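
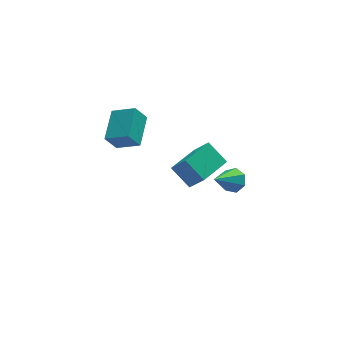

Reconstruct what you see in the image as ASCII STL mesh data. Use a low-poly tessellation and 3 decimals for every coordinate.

solid 
facet normal 0.639 0.393 -0.661
outer loop
vertex 0.23 -2.313 2.074
vertex -0.029 -2.76 1.558
vertex -0.257 -2.09 1.736
endloop
endfacet
facet normal -0.182 0.679 0.711
outer loop
vertex 0.23 -2.313 2.074
vertex -0.257 -2.09 1.736
vertex -1.271 -3.52 2.842
endloop
endfacet
facet normal 0.639 0.393 -0.661
outer loop
vertex -0.257 -2.09 1.736
vertex -0.029 -2.76 1.558
vertex -0.572 -2.371 1.264
endloop
endfacet
facet normal -0.760 0.637 0.128
outer loop
vertex -0.257 -2.09 1.736
vertex -0.572 -2.371 1.264
vertex -1.271 -3.52 2.842
endloop
endfacet
facet normal 0.639 0.391 -0.662
outer loop
vertex -0.572 -2.371 1.264
vertex -0.029 -2.76 1.558
vertex -0.479 -2.946 1.014
endloop
endfacet
facet normal -0.920 0.022 -0.392
outer loop
vertex -0.572 -2.371 1.264
vertex -0.479 -2.946 1.014
vertex -1.271 -3.52 2.842
endloop
endfacet
facet normal 0.639 0.391 -0.662
outer loop
vertex -0.479 -2.946 1.014
vertex -0.029 -2.76 1.558
vertex -0.047 -3.381 1.174
endloop
endfacet
facet normal -0.542 -0.706 -0.456
outer loop
vertex -0.479 -2.946 1.014
vertex -0.047 -3.381 1.174
vertex -1.271 -3.52 2.842
endloop
endfacet
facet normal 0.641 0.390 -0.661
outer loop
vertex -0.047 -3.381 1.174
vertex -0.029 -2.76 1.558
vertex 0.398 -3.349 1.624
endloop
endfacet
facet normal 0.089 -0.996 -0.017
outer loop
vertex -0.047 -3.381 1.174
vertex 0.398 -3.349 1.624
vertex -1.271 -3.52 2.842
endloop
endfacet
facet normal 0.641 0.391 -0.661
outer loop
vertex 0.398 -3.349 1.624
vertex -0.029 -2.76 1.558
vertex 0.521 -2.874 2.024
endloop
endfacet
facet normal 0.499 -0.630 0.595
outer loop
vertex 0.398 -3.349 1.624
vertex 0.521 -2.874 2.024
vertex -1.271 -3.52 2.842
endloop
endfacet
facet normal 0.641 0.391 -0.661
outer loop
vertex 0.521 -2.874 2.024
vertex -0.029 -2.76 1.558
vertex 0.23 -2.313 2.074
endloop
endfacet
facet normal 0.378 0.114 0.919
outer loop
vertex 0.521 -2.874 2.024
vertex 0.23 -2.313 2.074
vertex -1.271 -3.52 2.842
endloop
endfacet
facet normal -0.530 -0.011 0.848
outer loop
vertex -3.294 4.443 1.282
vertex -4.407 5.18 0.596
vertex -4.104 2.727 0.753
endloop
endfacet
facet normal 0.741 -0.491 0.457
outer loop
vertex -3.473 2.74 -0.256
vertex -3.294 4.443 1.282
vertex -4.104 2.727 0.753
endloop
endfacet
facet normal -0.530 -0.011 0.848
outer loop
vertex -4.104 2.727 0.753
vertex -4.407 5.18 0.596
vertex -5.217 3.463 0.067
endloop
endfacet
facet normal -0.411 -0.871 -0.268
outer loop
vertex -5.217 3.463 0.067
vertex -3.473 2.74 -0.256
vertex -4.104 2.727 0.753
endloop
endfacet
facet normal 0.411 0.871 0.268
outer loop
vertex -3.294 4.443 1.282
vertex -3.776 5.193 -0.413
vertex -4.407 5.18 0.596
endloop
endfacet
facet normal 0.742 -0.491 0.457
outer loop
vertex -2.663 4.457 0.273
vertex -3.294 4.443 1.282
vertex -3.473 2.74 -0.256
endloop
endfacet
facet normal 0.411 0.871 0.269
outer loop
vertex -2.663 4.457 0.273
vertex -3.776 5.193 -0.413
vertex -3.294 4.443 1.282
endloop
endfacet
facet normal -0.742 0.491 -0.457
outer loop
vertex -4.407 5.18 0.596
vertex -3.776 5.193 -0.413
vertex -5.217 3.463 0.067
endloop
endfacet
facet normal -0.411 -0.871 -0.269
outer loop
vertex -4.586 3.477 -0.942
vertex -3.473 2.74 -0.256
vertex -5.217 3.463 0.067
endloop
endfacet
facet normal -0.742 0.491 -0.457
outer loop
vertex -5.217 3.463 0.067
vertex -3.776 5.193 -0.413
vertex -4.586 3.477 -0.942
endloop
endfacet
facet normal 0.530 0.011 -0.848
outer loop
vertex -4.586 3.477 -0.942
vertex -2.663 4.457 0.273
vertex -3.473 2.74 -0.256
endloop
endfacet
facet normal 0.530 0.011 -0.848
outer loop
vertex -3.776 5.193 -0.413
vertex -2.663 4.457 0.273
vertex -4.586 3.477 -0.942
endloop
endfacet
facet normal -0.821 -0.570 -0.023
outer loop
vertex -0.437 1.118 -2.553
vertex -1.177 2.149 -1.663
vertex -0.989 1.972 -4.001
endloop
endfacet
facet normal 0.477 -0.665 -0.574
outer loop
vertex 0.597 3.071 -3.957
vertex -0.437 1.118 -2.553
vertex -0.989 1.972 -4.001
endloop
endfacet
facet normal -0.821 -0.570 -0.023
outer loop
vertex -0.989 1.972 -4.001
vertex -1.177 2.149 -1.663
vertex -1.729 3.003 -3.111
endloop
endfacet
facet normal -0.312 0.483 -0.818
outer loop
vertex -1.729 3.003 -3.111
vertex 0.597 3.071 -3.957
vertex -0.989 1.972 -4.001
endloop
endfacet
facet normal 0.312 -0.483 0.818
outer loop
vertex -0.437 1.118 -2.553
vertex 0.409 3.248 -1.619
vertex -1.177 2.149 -1.663
endloop
endfacet
facet normal 0.477 -0.665 -0.574
outer loop
vertex 1.149 2.217 -2.509
vertex -0.437 1.118 -2.553
vertex 0.597 3.071 -3.957
endloop
endfacet
facet normal 0.312 -0.483 0.818
outer loop
vertex 1.149 2.217 -2.509
vertex 0.409 3.248 -1.619
vertex -0.437 1.118 -2.553
endloop
endfacet
facet normal -0.477 0.665 0.574
outer loop
vertex -1.177 2.149 -1.663
vertex 0.409 3.248 -1.619
vertex -1.729 3.003 -3.111
endloop
endfacet
facet normal -0.312 0.483 -0.818
outer loop
vertex -0.143 4.102 -3.067
vertex 0.597 3.071 -3.957
vertex -1.729 3.003 -3.111
endloop
endfacet
facet normal -0.477 0.665 0.574
outer loop
vertex -1.729 3.003 -3.111
vertex 0.409 3.248 -1.619
vertex -0.143 4.102 -3.067
endloop
endfacet
facet normal 0.821 0.570 0.023
outer loop
vertex -0.143 4.102 -3.067
vertex 1.149 2.217 -2.509
vertex 0.597 3.071 -3.957
endloop
endfacet
facet normal 0.821 0.570 0.023
outer loop
vertex 0.409 3.248 -1.619
vertex 1.149 2.217 -2.509
vertex -0.143 4.102 -3.067
endloop
endfacet

endsolid


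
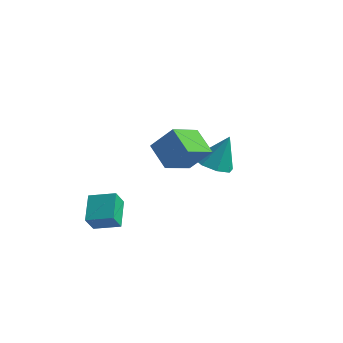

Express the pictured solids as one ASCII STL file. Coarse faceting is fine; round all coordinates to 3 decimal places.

solid 
facet normal -0.645 -0.210 -0.735
outer loop
vertex 1.926 -2.117 3.284
vertex 1.981 -0.717 2.836
vertex 2.964 -2.421 2.46
endloop
endfacet
facet normal -0.037 -0.952 0.304
outer loop
vertex 3.879 -2.123 3.504
vertex 1.926 -2.117 3.284
vertex 2.964 -2.421 2.46
endloop
endfacet
facet normal -0.645 -0.210 -0.735
outer loop
vertex 2.964 -2.421 2.46
vertex 1.981 -0.717 2.836
vertex 3.019 -1.022 2.012
endloop
endfacet
facet normal 0.764 -0.224 -0.605
outer loop
vertex 3.019 -1.022 2.012
vertex 3.879 -2.123 3.504
vertex 2.964 -2.421 2.46
endloop
endfacet
facet normal -0.764 0.224 0.605
outer loop
vertex 1.926 -2.117 3.284
vertex 2.896 -0.419 3.88
vertex 1.981 -0.717 2.836
endloop
endfacet
facet normal -0.037 -0.952 0.305
outer loop
vertex 2.841 -1.818 4.328
vertex 1.926 -2.117 3.284
vertex 3.879 -2.123 3.504
endloop
endfacet
facet normal -0.764 0.224 0.605
outer loop
vertex 2.841 -1.818 4.328
vertex 2.896 -0.419 3.88
vertex 1.926 -2.117 3.284
endloop
endfacet
facet normal 0.038 0.952 -0.305
outer loop
vertex 1.981 -0.717 2.836
vertex 2.896 -0.419 3.88
vertex 3.019 -1.022 2.012
endloop
endfacet
facet normal 0.764 -0.224 -0.605
outer loop
vertex 3.934 -0.723 3.056
vertex 3.879 -2.123 3.504
vertex 3.019 -1.022 2.012
endloop
endfacet
facet normal 0.037 0.952 -0.305
outer loop
vertex 3.019 -1.022 2.012
vertex 2.896 -0.419 3.88
vertex 3.934 -0.723 3.056
endloop
endfacet
facet normal 0.645 0.210 0.735
outer loop
vertex 3.934 -0.723 3.056
vertex 2.841 -1.818 4.328
vertex 3.879 -2.123 3.504
endloop
endfacet
facet normal 0.645 0.210 0.735
outer loop
vertex 2.896 -0.419 3.88
vertex 2.841 -1.818 4.328
vertex 3.934 -0.723 3.056
endloop
endfacet
facet normal -0.292 -0.278 -0.915
outer loop
vertex 1.619 3.392 0.117
vertex 1.082 2.754 0.482
vertex 0.978 3.628 0.25
endloop
endfacet
facet normal 0.360 0.929 0.088
outer loop
vertex 1.619 3.392 0.117
vertex 0.978 3.628 0.25
vertex 1.578 3.226 2.038
endloop
endfacet
facet normal -0.292 -0.278 -0.915
outer loop
vertex 0.978 3.628 0.25
vertex 1.082 2.754 0.482
vertex 0.397 3.352 0.519
endloop
endfacet
facet normal -0.291 0.908 0.302
outer loop
vertex 0.978 3.628 0.25
vertex 0.397 3.352 0.519
vertex 1.578 3.226 2.038
endloop
endfacet
facet normal -0.291 -0.277 -0.916
outer loop
vertex 0.397 3.352 0.519
vertex 1.082 2.754 0.482
vertex 0.218 2.726 0.765
endloop
endfacet
facet normal -0.697 0.426 0.577
outer loop
vertex 0.397 3.352 0.519
vertex 0.218 2.726 0.765
vertex 1.578 3.226 2.038
endloop
endfacet
facet normal -0.291 -0.278 -0.916
outer loop
vertex 0.218 2.726 0.765
vertex 1.082 2.754 0.482
vertex 0.545 2.116 0.846
endloop
endfacet
facet normal -0.618 -0.232 0.751
outer loop
vertex 0.218 2.726 0.765
vertex 0.545 2.116 0.846
vertex 1.578 3.226 2.038
endloop
endfacet
facet normal -0.290 -0.278 -0.916
outer loop
vertex 0.545 2.116 0.846
vertex 1.082 2.754 0.482
vertex 1.187 1.88 0.714
endloop
endfacet
facet normal -0.102 -0.682 0.724
outer loop
vertex 0.545 2.116 0.846
vertex 1.187 1.88 0.714
vertex 1.578 3.226 2.038
endloop
endfacet
facet normal -0.292 -0.278 -0.915
outer loop
vertex 1.187 1.88 0.714
vertex 1.082 2.754 0.482
vertex 1.768 2.156 0.445
endloop
endfacet
facet normal 0.550 -0.661 0.510
outer loop
vertex 1.187 1.88 0.714
vertex 1.768 2.156 0.445
vertex 1.578 3.226 2.038
endloop
endfacet
facet normal -0.292 -0.278 -0.915
outer loop
vertex 1.768 2.156 0.445
vertex 1.082 2.754 0.482
vertex 1.947 2.782 0.198
endloop
endfacet
facet normal 0.955 -0.180 0.235
outer loop
vertex 1.768 2.156 0.445
vertex 1.947 2.782 0.198
vertex 1.578 3.226 2.038
endloop
endfacet
facet normal -0.291 -0.278 -0.915
outer loop
vertex 1.947 2.782 0.198
vertex 1.082 2.754 0.482
vertex 1.619 3.392 0.117
endloop
endfacet
facet normal 0.876 0.479 0.060
outer loop
vertex 1.947 2.782 0.198
vertex 1.619 3.392 0.117
vertex 1.578 3.226 2.038
endloop
endfacet
facet normal -0.867 -0.448 -0.216
outer loop
vertex -0.649 -3.182 -1.268
vertex -1.344 -2.258 -0.393
vertex -0.777 -2.58 -2.005
endloop
endfacet
facet normal 0.479 -0.637 -0.604
outer loop
vertex 0.264 -2.042 -1.747
vertex -0.649 -3.182 -1.268
vertex -0.777 -2.58 -2.005
endloop
endfacet
facet normal -0.867 -0.448 -0.216
outer loop
vertex -0.777 -2.58 -2.005
vertex -1.344 -2.258 -0.393
vertex -1.472 -1.656 -1.13
endloop
endfacet
facet normal -0.134 0.627 -0.768
outer loop
vertex -1.472 -1.656 -1.13
vertex 0.264 -2.042 -1.747
vertex -0.777 -2.58 -2.005
endloop
endfacet
facet normal 0.134 -0.627 0.768
outer loop
vertex -0.649 -3.182 -1.268
vertex -0.303 -1.72 -0.135
vertex -1.344 -2.258 -0.393
endloop
endfacet
facet normal 0.479 -0.637 -0.604
outer loop
vertex 0.392 -2.644 -1.01
vertex -0.649 -3.182 -1.268
vertex 0.264 -2.042 -1.747
endloop
endfacet
facet normal 0.134 -0.627 0.768
outer loop
vertex 0.392 -2.644 -1.01
vertex -0.303 -1.72 -0.135
vertex -0.649 -3.182 -1.268
endloop
endfacet
facet normal -0.479 0.637 0.604
outer loop
vertex -1.344 -2.258 -0.393
vertex -0.303 -1.72 -0.135
vertex -1.472 -1.656 -1.13
endloop
endfacet
facet normal -0.134 0.627 -0.768
outer loop
vertex -0.431 -1.118 -0.872
vertex 0.264 -2.042 -1.747
vertex -1.472 -1.656 -1.13
endloop
endfacet
facet normal -0.479 0.637 0.604
outer loop
vertex -1.472 -1.656 -1.13
vertex -0.303 -1.72 -0.135
vertex -0.431 -1.118 -0.872
endloop
endfacet
facet normal 0.867 0.448 0.216
outer loop
vertex -0.431 -1.118 -0.872
vertex 0.392 -2.644 -1.01
vertex 0.264 -2.042 -1.747
endloop
endfacet
facet normal 0.867 0.448 0.216
outer loop
vertex -0.303 -1.72 -0.135
vertex 0.392 -2.644 -1.01
vertex -0.431 -1.118 -0.872
endloop
endfacet

endsolid


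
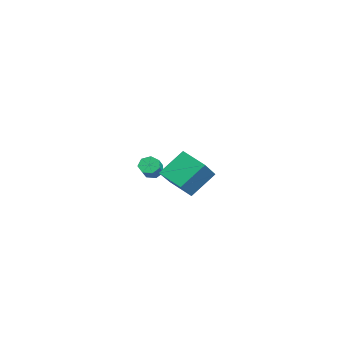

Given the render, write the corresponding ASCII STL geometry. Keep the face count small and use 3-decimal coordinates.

solid 
facet normal -0.730 0.232 -0.643
outer loop
vertex -3.735 1.212 -2.699
vertex -3.98 1.564 -2.294
vertex -3.577 1.699 -2.703
endloop
endfacet
facet normal 0.611 -0.204 -0.765
outer loop
vertex -3.735 1.212 -2.699
vertex -3.577 1.699 -2.703
vertex -2.955 0.963 -2.01
endloop
endfacet
facet normal 0.610 -0.205 -0.765
outer loop
vertex -2.955 0.963 -2.01
vertex -3.577 1.699 -2.703
vertex -2.796 1.45 -2.014
endloop
endfacet
facet normal 0.728 -0.232 0.645
outer loop
vertex -2.955 0.963 -2.01
vertex -2.796 1.45 -2.014
vertex -3.2 1.316 -1.606
endloop
endfacet
facet normal -0.730 0.232 -0.643
outer loop
vertex -3.577 1.699 -2.703
vertex -3.98 1.564 -2.294
vertex -3.722 2.084 -2.399
endloop
endfacet
facet normal 0.622 0.616 -0.483
outer loop
vertex -3.577 1.699 -2.703
vertex -3.722 2.084 -2.399
vertex -2.796 1.45 -2.014
endloop
endfacet
facet normal 0.622 0.615 -0.484
outer loop
vertex -2.796 1.45 -2.014
vertex -3.722 2.084 -2.399
vertex -2.942 1.836 -1.711
endloop
endfacet
facet normal 0.728 -0.231 0.645
outer loop
vertex -2.796 1.45 -2.014
vertex -2.942 1.836 -1.711
vertex -3.2 1.316 -1.606
endloop
endfacet
facet normal -0.729 0.231 -0.645
outer loop
vertex -3.722 2.084 -2.399
vertex -3.98 1.564 -2.294
vertex -4.062 2.078 -2.017
endloop
endfacet
facet normal 0.166 0.973 0.163
outer loop
vertex -3.722 2.084 -2.399
vertex -4.062 2.078 -2.017
vertex -2.942 1.836 -1.711
endloop
endfacet
facet normal 0.166 0.973 0.162
outer loop
vertex -2.942 1.836 -1.711
vertex -4.062 2.078 -2.017
vertex -3.282 1.83 -1.328
endloop
endfacet
facet normal 0.729 -0.232 0.644
outer loop
vertex -2.942 1.836 -1.711
vertex -3.282 1.83 -1.328
vertex -3.2 1.316 -1.606
endloop
endfacet
facet normal -0.729 0.231 -0.644
outer loop
vertex -4.062 2.078 -2.017
vertex -3.98 1.564 -2.294
vertex -4.34 1.685 -1.843
endloop
endfacet
facet normal -0.416 0.598 0.686
outer loop
vertex -4.062 2.078 -2.017
vertex -4.34 1.685 -1.843
vertex -3.282 1.83 -1.328
endloop
endfacet
facet normal -0.416 0.598 0.686
outer loop
vertex -3.282 1.83 -1.328
vertex -4.34 1.685 -1.843
vertex -3.56 1.437 -1.154
endloop
endfacet
facet normal 0.730 -0.231 0.643
outer loop
vertex -3.282 1.83 -1.328
vertex -3.56 1.437 -1.154
vertex -3.2 1.316 -1.606
endloop
endfacet
facet normal -0.729 0.231 -0.644
outer loop
vertex -4.34 1.685 -1.843
vertex -3.98 1.564 -2.294
vertex -4.347 1.201 -2.009
endloop
endfacet
facet normal -0.684 -0.228 0.693
outer loop
vertex -4.34 1.685 -1.843
vertex -4.347 1.201 -2.009
vertex -3.56 1.437 -1.154
endloop
endfacet
facet normal -0.684 -0.228 0.693
outer loop
vertex -3.56 1.437 -1.154
vertex -4.347 1.201 -2.009
vertex -3.567 0.953 -1.32
endloop
endfacet
facet normal 0.730 -0.231 0.643
outer loop
vertex -3.56 1.437 -1.154
vertex -3.567 0.953 -1.32
vertex -3.2 1.316 -1.606
endloop
endfacet
facet normal -0.729 0.232 -0.644
outer loop
vertex -4.347 1.201 -2.009
vertex -3.98 1.564 -2.294
vertex -4.078 0.99 -2.39
endloop
endfacet
facet normal -0.438 -0.881 0.179
outer loop
vertex -4.347 1.201 -2.009
vertex -4.078 0.99 -2.39
vertex -3.567 0.953 -1.32
endloop
endfacet
facet normal -0.438 -0.881 0.179
outer loop
vertex -3.567 0.953 -1.32
vertex -4.078 0.99 -2.39
vertex -3.298 0.742 -1.702
endloop
endfacet
facet normal 0.730 -0.232 0.642
outer loop
vertex -3.567 0.953 -1.32
vertex -3.298 0.742 -1.702
vertex -3.2 1.316 -1.606
endloop
endfacet
facet normal -0.730 0.232 -0.643
outer loop
vertex -4.078 0.99 -2.39
vertex -3.98 1.564 -2.294
vertex -3.735 1.212 -2.699
endloop
endfacet
facet normal 0.139 -0.871 -0.471
outer loop
vertex -4.078 0.99 -2.39
vertex -3.735 1.212 -2.699
vertex -3.298 0.742 -1.702
endloop
endfacet
facet normal 0.138 -0.871 -0.471
outer loop
vertex -3.298 0.742 -1.702
vertex -3.735 1.212 -2.699
vertex -2.955 0.963 -2.01
endloop
endfacet
facet normal 0.728 -0.232 0.645
outer loop
vertex -3.298 0.742 -1.702
vertex -2.955 0.963 -2.01
vertex -3.2 1.316 -1.606
endloop
endfacet
facet normal -0.640 -0.661 0.391
outer loop
vertex 2.892 1.338 0.486
vertex 2.392 2.518 1.663
vertex 1.459 1.983 -0.768
endloop
endfacet
facet normal 0.287 -0.678 -0.677
outer loop
vertex 2.368 2.922 -1.323
vertex 2.892 1.338 0.486
vertex 1.459 1.983 -0.768
endloop
endfacet
facet normal -0.639 -0.662 0.391
outer loop
vertex 1.459 1.983 -0.768
vertex 2.392 2.518 1.663
vertex 0.959 3.162 0.41
endloop
endfacet
facet normal -0.713 0.321 -0.624
outer loop
vertex 0.959 3.162 0.41
vertex 2.368 2.922 -1.323
vertex 1.459 1.983 -0.768
endloop
endfacet
facet normal 0.712 -0.321 0.624
outer loop
vertex 2.892 1.338 0.486
vertex 3.301 3.457 1.108
vertex 2.392 2.518 1.663
endloop
endfacet
facet normal 0.287 -0.678 -0.677
outer loop
vertex 3.801 2.278 -0.07
vertex 2.892 1.338 0.486
vertex 2.368 2.922 -1.323
endloop
endfacet
facet normal 0.713 -0.321 0.624
outer loop
vertex 3.801 2.278 -0.07
vertex 3.301 3.457 1.108
vertex 2.892 1.338 0.486
endloop
endfacet
facet normal -0.287 0.678 0.677
outer loop
vertex 2.392 2.518 1.663
vertex 3.301 3.457 1.108
vertex 0.959 3.162 0.41
endloop
endfacet
facet normal -0.713 0.320 -0.624
outer loop
vertex 1.868 4.102 -0.146
vertex 2.368 2.922 -1.323
vertex 0.959 3.162 0.41
endloop
endfacet
facet normal -0.287 0.678 0.677
outer loop
vertex 0.959 3.162 0.41
vertex 3.301 3.457 1.108
vertex 1.868 4.102 -0.146
endloop
endfacet
facet normal 0.640 0.662 -0.391
outer loop
vertex 1.868 4.102 -0.146
vertex 3.801 2.278 -0.07
vertex 2.368 2.922 -1.323
endloop
endfacet
facet normal 0.640 0.662 -0.391
outer loop
vertex 3.301 3.457 1.108
vertex 3.801 2.278 -0.07
vertex 1.868 4.102 -0.146
endloop
endfacet

endsolid


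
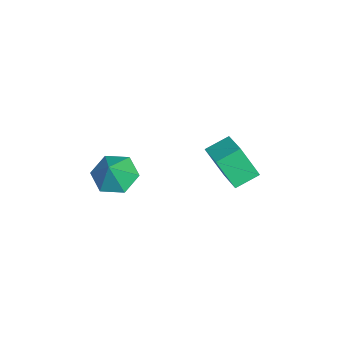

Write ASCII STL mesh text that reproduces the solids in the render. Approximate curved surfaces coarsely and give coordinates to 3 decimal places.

solid 
facet normal -0.904 -0.321 -0.282
outer loop
vertex 1.25 -0.453 -0.692
vertex 0.77 0.498 -0.234
vertex 1.425 0.338 -2.152
endloop
endfacet
facet normal 0.414 -0.820 -0.395
outer loop
vertex 2.79 0.822 -1.726
vertex 1.25 -0.453 -0.692
vertex 1.425 0.338 -2.152
endloop
endfacet
facet normal -0.904 -0.321 -0.282
outer loop
vertex 1.425 0.338 -2.152
vertex 0.77 0.498 -0.234
vertex 0.945 1.289 -1.694
endloop
endfacet
facet normal 0.105 0.474 -0.874
outer loop
vertex 0.945 1.289 -1.694
vertex 2.79 0.822 -1.726
vertex 1.425 0.338 -2.152
endloop
endfacet
facet normal -0.105 -0.474 0.874
outer loop
vertex 1.25 -0.453 -0.692
vertex 2.135 0.982 0.192
vertex 0.77 0.498 -0.234
endloop
endfacet
facet normal 0.414 -0.820 -0.395
outer loop
vertex 2.615 0.031 -0.266
vertex 1.25 -0.453 -0.692
vertex 2.79 0.822 -1.726
endloop
endfacet
facet normal -0.105 -0.474 0.874
outer loop
vertex 2.615 0.031 -0.266
vertex 2.135 0.982 0.192
vertex 1.25 -0.453 -0.692
endloop
endfacet
facet normal -0.414 0.820 0.395
outer loop
vertex 0.77 0.498 -0.234
vertex 2.135 0.982 0.192
vertex 0.945 1.289 -1.694
endloop
endfacet
facet normal 0.105 0.474 -0.874
outer loop
vertex 2.31 1.773 -1.268
vertex 2.79 0.822 -1.726
vertex 0.945 1.289 -1.694
endloop
endfacet
facet normal -0.414 0.820 0.395
outer loop
vertex 0.945 1.289 -1.694
vertex 2.135 0.982 0.192
vertex 2.31 1.773 -1.268
endloop
endfacet
facet normal 0.904 0.321 0.282
outer loop
vertex 2.31 1.773 -1.268
vertex 2.615 0.031 -0.266
vertex 2.79 0.822 -1.726
endloop
endfacet
facet normal 0.904 0.321 0.282
outer loop
vertex 2.135 0.982 0.192
vertex 2.615 0.031 -0.266
vertex 2.31 1.773 -1.268
endloop
endfacet
facet normal -0.555 0.124 -0.822
outer loop
vertex 4.146 -4.401 -0.927
vertex 3.504 -3.868 -0.413
vertex 4.259 -3.43 -0.857
endloop
endfacet
facet normal 0.993 -0.113 -0.030
outer loop
vertex 4.146 -4.401 -0.927
vertex 4.259 -3.43 -0.857
vertex 4.236 -4.032 0.673
endloop
endfacet
facet normal -0.555 0.124 -0.822
outer loop
vertex 4.259 -3.43 -0.857
vertex 3.504 -3.868 -0.413
vertex 3.617 -2.897 -0.343
endloop
endfacet
facet normal 0.731 0.631 0.259
outer loop
vertex 4.259 -3.43 -0.857
vertex 3.617 -2.897 -0.343
vertex 4.236 -4.032 0.673
endloop
endfacet
facet normal -0.555 0.124 -0.823
outer loop
vertex 3.617 -2.897 -0.343
vertex 3.504 -3.868 -0.413
vertex 2.861 -3.336 0.101
endloop
endfacet
facet normal 0.038 0.678 0.734
outer loop
vertex 3.617 -2.897 -0.343
vertex 2.861 -3.336 0.101
vertex 4.236 -4.032 0.673
endloop
endfacet
facet normal -0.555 0.124 -0.823
outer loop
vertex 2.861 -3.336 0.101
vertex 3.504 -3.868 -0.413
vertex 2.748 -4.307 0.031
endloop
endfacet
facet normal -0.393 -0.021 0.919
outer loop
vertex 2.861 -3.336 0.101
vertex 2.748 -4.307 0.031
vertex 4.236 -4.032 0.673
endloop
endfacet
facet normal -0.555 0.124 -0.822
outer loop
vertex 2.748 -4.307 0.031
vertex 3.504 -3.868 -0.413
vertex 3.39 -4.839 -0.483
endloop
endfacet
facet normal -0.130 -0.766 0.630
outer loop
vertex 2.748 -4.307 0.031
vertex 3.39 -4.839 -0.483
vertex 4.236 -4.032 0.673
endloop
endfacet
facet normal -0.555 0.124 -0.822
outer loop
vertex 3.39 -4.839 -0.483
vertex 3.504 -3.868 -0.413
vertex 4.146 -4.401 -0.927
endloop
endfacet
facet normal 0.562 -0.812 0.156
outer loop
vertex 3.39 -4.839 -0.483
vertex 4.146 -4.401 -0.927
vertex 4.236 -4.032 0.673
endloop
endfacet

endsolid


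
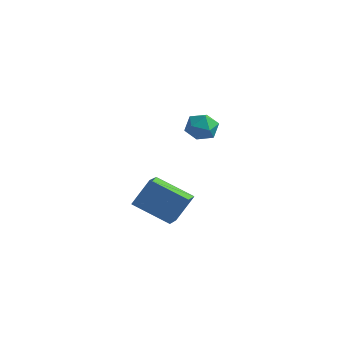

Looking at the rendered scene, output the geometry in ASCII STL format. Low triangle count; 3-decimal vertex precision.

solid 
facet normal -0.755 0.466 0.461
outer loop
vertex -0.835 -2.208 3.134
vertex -0.716 -2.688 3.814
vertex -0.309 -1.955 3.74
endloop
endfacet
facet normal -0.431 0.902 -0.002
outer loop
vertex -0.835 -2.208 3.134
vertex -0.309 -1.955 3.74
vertex -0.098 -1.856 2.932
endloop
endfacet
facet normal -0.465 0.602 -0.649
outer loop
vertex -0.835 -2.208 3.134
vertex -0.098 -1.856 2.932
vertex -0.374 -2.527 2.507
endloop
endfacet
facet normal -0.810 -0.019 -0.586
outer loop
vertex -0.835 -2.208 3.134
vertex -0.374 -2.527 2.507
vertex -0.756 -3.041 3.052
endloop
endfacet
facet normal -0.990 -0.104 0.100
outer loop
vertex -0.835 -2.208 3.134
vertex -0.756 -3.041 3.052
vertex -0.716 -2.688 3.814
endloop
endfacet
facet normal 0.257 0.949 0.183
outer loop
vertex -0.098 -1.856 2.932
vertex -0.309 -1.955 3.74
vertex 0.476 -2.119 3.488
endloop
endfacet
facet normal -0.269 0.243 0.932
outer loop
vertex -0.309 -1.955 3.74
vertex -0.716 -2.688 3.814
vertex 0.094 -2.633 4.033
endloop
endfacet
facet normal -0.648 -0.678 0.348
outer loop
vertex -0.716 -2.688 3.814
vertex -0.756 -3.041 3.052
vertex -0.182 -3.304 3.608
endloop
endfacet
facet normal -0.357 -0.541 -0.761
outer loop
vertex -0.756 -3.041 3.052
vertex -0.374 -2.527 2.507
vertex 0.029 -3.205 2.8
endloop
endfacet
facet normal 0.202 0.463 -0.863
outer loop
vertex -0.374 -2.527 2.507
vertex -0.098 -1.856 2.932
vertex 0.436 -2.472 2.726
endloop
endfacet
facet normal 0.810 0.019 0.586
outer loop
vertex 0.555 -2.952 3.406
vertex 0.476 -2.119 3.488
vertex 0.094 -2.633 4.033
endloop
endfacet
facet normal 0.465 -0.602 0.649
outer loop
vertex 0.555 -2.952 3.406
vertex 0.094 -2.633 4.033
vertex -0.182 -3.304 3.608
endloop
endfacet
facet normal 0.431 -0.902 0.002
outer loop
vertex 0.555 -2.952 3.406
vertex -0.182 -3.304 3.608
vertex 0.029 -3.205 2.8
endloop
endfacet
facet normal 0.755 -0.466 -0.461
outer loop
vertex 0.555 -2.952 3.406
vertex 0.029 -3.205 2.8
vertex 0.436 -2.472 2.726
endloop
endfacet
facet normal 0.990 0.104 -0.100
outer loop
vertex 0.555 -2.952 3.406
vertex 0.436 -2.472 2.726
vertex 0.476 -2.119 3.488
endloop
endfacet
facet normal 0.357 0.541 0.761
outer loop
vertex 0.094 -2.633 4.033
vertex 0.476 -2.119 3.488
vertex -0.309 -1.955 3.74
endloop
endfacet
facet normal -0.202 -0.463 0.863
outer loop
vertex -0.182 -3.304 3.608
vertex 0.094 -2.633 4.033
vertex -0.716 -2.688 3.814
endloop
endfacet
facet normal -0.257 -0.949 -0.183
outer loop
vertex 0.029 -3.205 2.8
vertex -0.182 -3.304 3.608
vertex -0.756 -3.041 3.052
endloop
endfacet
facet normal 0.269 -0.243 -0.932
outer loop
vertex 0.436 -2.472 2.726
vertex 0.029 -3.205 2.8
vertex -0.374 -2.527 2.507
endloop
endfacet
facet normal 0.648 0.678 -0.348
outer loop
vertex 0.476 -2.119 3.488
vertex 0.436 -2.472 2.726
vertex -0.098 -1.856 2.932
endloop
endfacet
facet normal -0.289 -0.460 -0.840
outer loop
vertex -3.287 -3.669 -2.252
vertex -3.765 -2.528 -2.712
vertex -1.417 -3.239 -3.13
endloop
endfacet
facet normal 0.362 -0.864 0.348
outer loop
vertex -0.935 -2.472 -1.728
vertex -3.287 -3.669 -2.252
vertex -1.417 -3.239 -3.13
endloop
endfacet
facet normal -0.289 -0.460 -0.840
outer loop
vertex -1.417 -3.239 -3.13
vertex -3.765 -2.528 -2.712
vertex -1.896 -2.098 -3.59
endloop
endfacet
facet normal 0.886 0.204 -0.416
outer loop
vertex -1.896 -2.098 -3.59
vertex -0.935 -2.472 -1.728
vertex -1.417 -3.239 -3.13
endloop
endfacet
facet normal -0.886 -0.204 0.416
outer loop
vertex -3.287 -3.669 -2.252
vertex -3.283 -1.761 -1.31
vertex -3.765 -2.528 -2.712
endloop
endfacet
facet normal 0.362 -0.865 0.348
outer loop
vertex -2.804 -2.902 -0.85
vertex -3.287 -3.669 -2.252
vertex -0.935 -2.472 -1.728
endloop
endfacet
facet normal -0.886 -0.204 0.417
outer loop
vertex -2.804 -2.902 -0.85
vertex -3.283 -1.761 -1.31
vertex -3.287 -3.669 -2.252
endloop
endfacet
facet normal -0.363 0.864 -0.348
outer loop
vertex -3.765 -2.528 -2.712
vertex -3.283 -1.761 -1.31
vertex -1.896 -2.098 -3.59
endloop
endfacet
facet normal 0.886 0.203 -0.416
outer loop
vertex -1.413 -1.331 -2.188
vertex -0.935 -2.472 -1.728
vertex -1.896 -2.098 -3.59
endloop
endfacet
facet normal -0.362 0.865 -0.348
outer loop
vertex -1.896 -2.098 -3.59
vertex -3.283 -1.761 -1.31
vertex -1.413 -1.331 -2.188
endloop
endfacet
facet normal 0.289 0.460 0.840
outer loop
vertex -1.413 -1.331 -2.188
vertex -2.804 -2.902 -0.85
vertex -0.935 -2.472 -1.728
endloop
endfacet
facet normal 0.289 0.460 0.840
outer loop
vertex -3.283 -1.761 -1.31
vertex -2.804 -2.902 -0.85
vertex -1.413 -1.331 -2.188
endloop
endfacet

endsolid


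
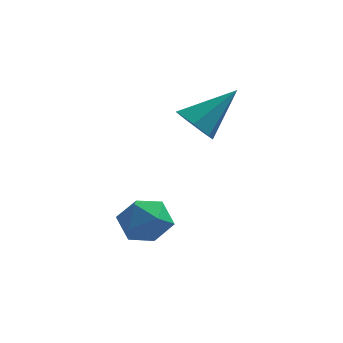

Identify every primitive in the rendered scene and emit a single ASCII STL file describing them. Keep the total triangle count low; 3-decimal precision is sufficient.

solid 
facet normal -0.732 0.163 0.661
outer loop
vertex -2.172 -1.445 -0.082
vertex -1.637 -1.599 0.548
vertex -1.727 -0.816 0.256
endloop
endfacet
facet normal -0.832 0.551 0.071
outer loop
vertex -2.172 -1.445 -0.082
vertex -1.727 -0.816 0.256
vertex -1.827 -0.86 -0.578
endloop
endfacet
facet normal -0.869 0.103 -0.483
outer loop
vertex -2.172 -1.445 -0.082
vertex -1.827 -0.86 -0.578
vertex -1.799 -1.67 -0.801
endloop
endfacet
facet normal -0.793 -0.563 -0.235
outer loop
vertex -2.172 -1.445 -0.082
vertex -1.799 -1.67 -0.801
vertex -1.681 -2.127 -0.105
endloop
endfacet
facet normal -0.708 -0.525 0.472
outer loop
vertex -2.172 -1.445 -0.082
vertex -1.681 -2.127 -0.105
vertex -1.637 -1.599 0.548
endloop
endfacet
facet normal -0.259 0.966 -0.020
outer loop
vertex -1.827 -0.86 -0.578
vertex -1.727 -0.816 0.256
vertex -1.079 -0.653 -0.255
endloop
endfacet
facet normal -0.096 0.338 0.936
outer loop
vertex -1.727 -0.816 0.256
vertex -1.637 -1.599 0.548
vertex -0.961 -1.11 0.441
endloop
endfacet
facet normal -0.058 -0.774 0.630
outer loop
vertex -1.637 -1.599 0.548
vertex -1.681 -2.127 -0.105
vertex -0.933 -1.92 0.218
endloop
endfacet
facet normal -0.196 -0.835 -0.515
outer loop
vertex -1.681 -2.127 -0.105
vertex -1.799 -1.67 -0.801
vertex -1.033 -1.964 -0.616
endloop
endfacet
facet normal -0.320 0.241 -0.916
outer loop
vertex -1.799 -1.67 -0.801
vertex -1.827 -0.86 -0.578
vertex -1.123 -1.181 -0.908
endloop
endfacet
facet normal 0.793 0.563 0.235
outer loop
vertex -0.588 -1.335 -0.278
vertex -1.079 -0.653 -0.255
vertex -0.961 -1.11 0.441
endloop
endfacet
facet normal 0.869 -0.103 0.483
outer loop
vertex -0.588 -1.335 -0.278
vertex -0.961 -1.11 0.441
vertex -0.933 -1.92 0.218
endloop
endfacet
facet normal 0.832 -0.551 -0.071
outer loop
vertex -0.588 -1.335 -0.278
vertex -0.933 -1.92 0.218
vertex -1.033 -1.964 -0.616
endloop
endfacet
facet normal 0.732 -0.163 -0.661
outer loop
vertex -0.588 -1.335 -0.278
vertex -1.033 -1.964 -0.616
vertex -1.123 -1.181 -0.908
endloop
endfacet
facet normal 0.708 0.525 -0.472
outer loop
vertex -0.588 -1.335 -0.278
vertex -1.123 -1.181 -0.908
vertex -1.079 -0.653 -0.255
endloop
endfacet
facet normal 0.196 0.835 0.515
outer loop
vertex -0.961 -1.11 0.441
vertex -1.079 -0.653 -0.255
vertex -1.727 -0.816 0.256
endloop
endfacet
facet normal 0.320 -0.241 0.916
outer loop
vertex -0.933 -1.92 0.218
vertex -0.961 -1.11 0.441
vertex -1.637 -1.599 0.548
endloop
endfacet
facet normal 0.259 -0.966 0.020
outer loop
vertex -1.033 -1.964 -0.616
vertex -0.933 -1.92 0.218
vertex -1.681 -2.127 -0.105
endloop
endfacet
facet normal 0.096 -0.338 -0.936
outer loop
vertex -1.123 -1.181 -0.908
vertex -1.033 -1.964 -0.616
vertex -1.799 -1.67 -0.801
endloop
endfacet
facet normal 0.058 0.774 -0.630
outer loop
vertex -1.079 -0.653 -0.255
vertex -1.123 -1.181 -0.908
vertex -1.827 -0.86 -0.578
endloop
endfacet
facet normal -0.632 -0.432 -0.643
outer loop
vertex 0.019 1.717 1.543
vertex -0.516 1.739 2.054
vertex -0.344 2.247 1.544
endloop
endfacet
facet normal 0.720 0.494 -0.488
outer loop
vertex 0.019 1.717 1.543
vertex -0.344 2.247 1.544
vertex 0.596 2.501 3.186
endloop
endfacet
facet normal -0.632 -0.432 -0.644
outer loop
vertex -0.344 2.247 1.544
vertex -0.516 1.739 2.054
vertex -0.837 2.394 1.929
endloop
endfacet
facet normal 0.119 0.969 -0.218
outer loop
vertex -0.344 2.247 1.544
vertex -0.837 2.394 1.929
vertex 0.596 2.501 3.186
endloop
endfacet
facet normal -0.632 -0.432 -0.643
outer loop
vertex -0.837 2.394 1.929
vertex -0.516 1.739 2.054
vertex -1.088 2.048 2.408
endloop
endfacet
facet normal -0.402 0.829 0.388
outer loop
vertex -0.837 2.394 1.929
vertex -1.088 2.048 2.408
vertex 0.596 2.501 3.186
endloop
endfacet
facet normal -0.632 -0.434 -0.643
outer loop
vertex -1.088 2.048 2.408
vertex -0.516 1.739 2.054
vertex -0.908 1.47 2.621
endloop
endfacet
facet normal -0.452 0.181 0.873
outer loop
vertex -1.088 2.048 2.408
vertex -0.908 1.47 2.621
vertex 0.596 2.501 3.186
endloop
endfacet
facet normal -0.632 -0.433 -0.643
outer loop
vertex -0.908 1.47 2.621
vertex -0.516 1.739 2.054
vertex -0.433 1.094 2.407
endloop
endfacet
facet normal 0.007 -0.488 0.873
outer loop
vertex -0.908 1.47 2.621
vertex -0.433 1.094 2.407
vertex 0.596 2.501 3.186
endloop
endfacet
facet normal -0.633 -0.433 -0.642
outer loop
vertex -0.433 1.094 2.407
vertex -0.516 1.739 2.054
vertex -0.021 1.204 1.927
endloop
endfacet
facet normal 0.630 -0.674 0.386
outer loop
vertex -0.433 1.094 2.407
vertex -0.021 1.204 1.927
vertex 0.596 2.501 3.186
endloop
endfacet
facet normal -0.632 -0.432 -0.643
outer loop
vertex -0.021 1.204 1.927
vertex -0.516 1.739 2.054
vertex 0.019 1.717 1.543
endloop
endfacet
facet normal 0.946 -0.238 -0.219
outer loop
vertex -0.021 1.204 1.927
vertex 0.019 1.717 1.543
vertex 0.596 2.501 3.186
endloop
endfacet

endsolid


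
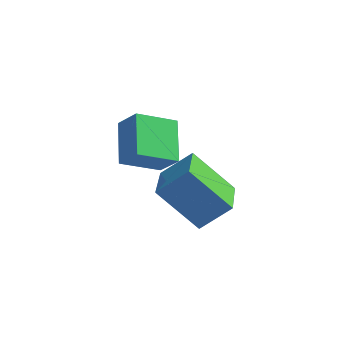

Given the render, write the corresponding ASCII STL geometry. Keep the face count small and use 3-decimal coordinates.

solid 
facet normal -0.555 0.368 0.746
outer loop
vertex -0.509 -3.455 2.184
vertex -0.309 -2.314 1.77
vertex -1.235 -3.513 1.673
endloop
endfacet
facet normal -0.162 -0.928 0.336
outer loop
vertex -0.431 -4.046 0.59
vertex -0.509 -3.455 2.184
vertex -1.235 -3.513 1.673
endloop
endfacet
facet normal -0.555 0.368 0.746
outer loop
vertex -1.235 -3.513 1.673
vertex -0.309 -2.314 1.77
vertex -1.035 -2.372 1.259
endloop
endfacet
facet normal -0.816 -0.065 -0.574
outer loop
vertex -1.035 -2.372 1.259
vertex -0.431 -4.046 0.59
vertex -1.235 -3.513 1.673
endloop
endfacet
facet normal 0.816 0.065 0.574
outer loop
vertex -0.509 -3.455 2.184
vertex 0.495 -2.847 0.687
vertex -0.309 -2.314 1.77
endloop
endfacet
facet normal -0.162 -0.928 0.336
outer loop
vertex 0.295 -3.988 1.101
vertex -0.509 -3.455 2.184
vertex -0.431 -4.046 0.59
endloop
endfacet
facet normal 0.816 0.065 0.574
outer loop
vertex 0.295 -3.988 1.101
vertex 0.495 -2.847 0.687
vertex -0.509 -3.455 2.184
endloop
endfacet
facet normal 0.162 0.928 -0.336
outer loop
vertex -0.309 -2.314 1.77
vertex 0.495 -2.847 0.687
vertex -1.035 -2.372 1.259
endloop
endfacet
facet normal -0.816 -0.065 -0.574
outer loop
vertex -0.231 -2.905 0.176
vertex -0.431 -4.046 0.59
vertex -1.035 -2.372 1.259
endloop
endfacet
facet normal 0.162 0.928 -0.336
outer loop
vertex -1.035 -2.372 1.259
vertex 0.495 -2.847 0.687
vertex -0.231 -2.905 0.176
endloop
endfacet
facet normal 0.555 -0.368 -0.746
outer loop
vertex -0.231 -2.905 0.176
vertex 0.295 -3.988 1.101
vertex -0.431 -4.046 0.59
endloop
endfacet
facet normal 0.555 -0.368 -0.746
outer loop
vertex 0.495 -2.847 0.687
vertex 0.295 -3.988 1.101
vertex -0.231 -2.905 0.176
endloop
endfacet
facet normal -0.482 -0.573 -0.663
outer loop
vertex 1.754 -4.473 0.343
vertex 0.42 -3.371 0.36
vertex 2.42 -3.648 -0.855
endloop
endfacet
facet normal 0.771 -0.637 -0.010
outer loop
vertex 2.94 -3.029 -0.14
vertex 1.754 -4.473 0.343
vertex 2.42 -3.648 -0.855
endloop
endfacet
facet normal -0.482 -0.574 -0.662
outer loop
vertex 2.42 -3.648 -0.855
vertex 0.42 -3.371 0.36
vertex 1.086 -2.547 -0.839
endloop
endfacet
facet normal 0.416 0.515 -0.749
outer loop
vertex 1.086 -2.547 -0.839
vertex 2.94 -3.029 -0.14
vertex 2.42 -3.648 -0.855
endloop
endfacet
facet normal -0.416 -0.515 0.749
outer loop
vertex 1.754 -4.473 0.343
vertex 0.94 -2.752 1.075
vertex 0.42 -3.371 0.36
endloop
endfacet
facet normal 0.771 -0.636 -0.009
outer loop
vertex 2.274 -3.853 1.059
vertex 1.754 -4.473 0.343
vertex 2.94 -3.029 -0.14
endloop
endfacet
facet normal -0.416 -0.516 0.749
outer loop
vertex 2.274 -3.853 1.059
vertex 0.94 -2.752 1.075
vertex 1.754 -4.473 0.343
endloop
endfacet
facet normal -0.771 0.637 0.009
outer loop
vertex 0.42 -3.371 0.36
vertex 0.94 -2.752 1.075
vertex 1.086 -2.547 -0.839
endloop
endfacet
facet normal 0.416 0.516 -0.749
outer loop
vertex 1.606 -1.927 -0.123
vertex 2.94 -3.029 -0.14
vertex 1.086 -2.547 -0.839
endloop
endfacet
facet normal -0.771 0.636 0.009
outer loop
vertex 1.086 -2.547 -0.839
vertex 0.94 -2.752 1.075
vertex 1.606 -1.927 -0.123
endloop
endfacet
facet normal 0.482 0.574 0.662
outer loop
vertex 1.606 -1.927 -0.123
vertex 2.274 -3.853 1.059
vertex 2.94 -3.029 -0.14
endloop
endfacet
facet normal 0.481 0.574 0.663
outer loop
vertex 0.94 -2.752 1.075
vertex 2.274 -3.853 1.059
vertex 1.606 -1.927 -0.123
endloop
endfacet

endsolid


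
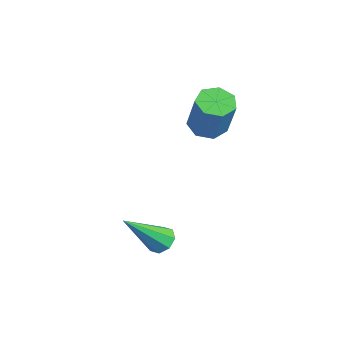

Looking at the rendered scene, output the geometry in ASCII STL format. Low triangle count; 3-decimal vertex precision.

solid 
facet normal -0.039 0.676 -0.735
outer loop
vertex 3.0 -0.826 -4.273
vertex 2.471 -0.86 -4.276
vertex 2.826 -0.561 -4.02
endloop
endfacet
facet normal 0.884 0.163 0.437
outer loop
vertex 3.0 -0.826 -4.273
vertex 2.826 -0.561 -4.02
vertex 2.549 -2.16 -2.864
endloop
endfacet
facet normal -0.042 0.678 -0.734
outer loop
vertex 2.826 -0.561 -4.02
vertex 2.471 -0.86 -4.276
vertex 2.444 -0.472 -3.916
endloop
endfacet
facet normal 0.335 0.513 0.790
outer loop
vertex 2.826 -0.561 -4.02
vertex 2.444 -0.472 -3.916
vertex 2.549 -2.16 -2.864
endloop
endfacet
facet normal -0.041 0.678 -0.734
outer loop
vertex 2.444 -0.472 -3.916
vertex 2.471 -0.86 -4.276
vertex 2.078 -0.61 -4.023
endloop
endfacet
facet normal -0.405 0.465 0.787
outer loop
vertex 2.444 -0.472 -3.916
vertex 2.078 -0.61 -4.023
vertex 2.549 -2.16 -2.864
endloop
endfacet
facet normal -0.042 0.677 -0.735
outer loop
vertex 2.078 -0.61 -4.023
vertex 2.471 -0.86 -4.276
vertex 1.942 -0.895 -4.278
endloop
endfacet
facet normal -0.902 0.047 0.429
outer loop
vertex 2.078 -0.61 -4.023
vertex 1.942 -0.895 -4.278
vertex 2.549 -2.16 -2.864
endloop
endfacet
facet normal -0.042 0.678 -0.734
outer loop
vertex 1.942 -0.895 -4.278
vertex 2.471 -0.86 -4.276
vertex 2.116 -1.159 -4.532
endloop
endfacet
facet normal -0.864 -0.498 -0.074
outer loop
vertex 1.942 -0.895 -4.278
vertex 2.116 -1.159 -4.532
vertex 2.549 -2.16 -2.864
endloop
endfacet
facet normal -0.039 0.676 -0.736
outer loop
vertex 2.116 -1.159 -4.532
vertex 2.471 -0.86 -4.276
vertex 2.498 -1.249 -4.635
endloop
endfacet
facet normal -0.315 -0.848 -0.427
outer loop
vertex 2.116 -1.159 -4.532
vertex 2.498 -1.249 -4.635
vertex 2.549 -2.16 -2.864
endloop
endfacet
facet normal -0.040 0.676 -0.736
outer loop
vertex 2.498 -1.249 -4.635
vertex 2.471 -0.86 -4.276
vertex 2.864 -1.111 -4.528
endloop
endfacet
facet normal 0.425 -0.800 -0.424
outer loop
vertex 2.498 -1.249 -4.635
vertex 2.864 -1.111 -4.528
vertex 2.549 -2.16 -2.864
endloop
endfacet
facet normal -0.039 0.677 -0.735
outer loop
vertex 2.864 -1.111 -4.528
vertex 2.471 -0.86 -4.276
vertex 3.0 -0.826 -4.273
endloop
endfacet
facet normal 0.922 -0.381 -0.066
outer loop
vertex 2.864 -1.111 -4.528
vertex 3.0 -0.826 -4.273
vertex 2.549 -2.16 -2.864
endloop
endfacet
facet normal -0.410 0.017 -0.912
outer loop
vertex -0.66 2.366 -2.533
vertex -1.295 2.434 -2.246
vertex -0.848 2.936 -2.438
endloop
endfacet
facet normal 0.858 0.346 -0.380
outer loop
vertex -0.66 2.366 -2.533
vertex -0.848 2.936 -2.438
vertex 0.03 2.339 -1.002
endloop
endfacet
facet normal 0.858 0.345 -0.381
outer loop
vertex 0.03 2.339 -1.002
vertex -0.848 2.936 -2.438
vertex -0.157 2.909 -0.907
endloop
endfacet
facet normal 0.412 -0.017 0.911
outer loop
vertex 0.03 2.339 -1.002
vertex -0.157 2.909 -0.907
vertex -0.605 2.406 -0.714
endloop
endfacet
facet normal -0.410 0.016 -0.912
outer loop
vertex -0.848 2.936 -2.438
vertex -1.295 2.434 -2.246
vertex -1.372 3.128 -2.199
endloop
endfacet
facet normal 0.295 0.949 -0.116
outer loop
vertex -0.848 2.936 -2.438
vertex -1.372 3.128 -2.199
vertex -0.157 2.909 -0.907
endloop
endfacet
facet normal 0.293 0.949 -0.115
outer loop
vertex -0.157 2.909 -0.907
vertex -1.372 3.128 -2.199
vertex -0.681 3.1 -0.667
endloop
endfacet
facet normal 0.411 -0.017 0.911
outer loop
vertex -0.157 2.909 -0.907
vertex -0.681 3.1 -0.667
vertex -0.605 2.406 -0.714
endloop
endfacet
facet normal -0.412 0.016 -0.911
outer loop
vertex -1.372 3.128 -2.199
vertex -1.295 2.434 -2.246
vertex -1.838 2.797 -1.994
endloop
endfacet
facet normal -0.491 0.838 0.237
outer loop
vertex -1.372 3.128 -2.199
vertex -1.838 2.797 -1.994
vertex -0.681 3.1 -0.667
endloop
endfacet
facet normal -0.491 0.838 0.237
outer loop
vertex -0.681 3.1 -0.667
vertex -1.838 2.797 -1.994
vertex -1.148 2.769 -0.463
endloop
endfacet
facet normal 0.410 -0.017 0.912
outer loop
vertex -0.681 3.1 -0.667
vertex -1.148 2.769 -0.463
vertex -0.605 2.406 -0.714
endloop
endfacet
facet normal -0.412 0.017 -0.911
outer loop
vertex -1.838 2.797 -1.994
vertex -1.295 2.434 -2.246
vertex -1.896 2.193 -1.979
endloop
endfacet
facet normal -0.907 0.097 0.410
outer loop
vertex -1.838 2.797 -1.994
vertex -1.896 2.193 -1.979
vertex -1.148 2.769 -0.463
endloop
endfacet
facet normal -0.907 0.096 0.411
outer loop
vertex -1.148 2.769 -0.463
vertex -1.896 2.193 -1.979
vertex -1.205 2.165 -0.448
endloop
endfacet
facet normal 0.411 -0.016 0.912
outer loop
vertex -1.148 2.769 -0.463
vertex -1.205 2.165 -0.448
vertex -0.605 2.406 -0.714
endloop
endfacet
facet normal -0.411 0.016 -0.911
outer loop
vertex -1.896 2.193 -1.979
vertex -1.295 2.434 -2.246
vertex -1.501 1.77 -2.165
endloop
endfacet
facet normal -0.639 -0.718 0.275
outer loop
vertex -1.896 2.193 -1.979
vertex -1.501 1.77 -2.165
vertex -1.205 2.165 -0.448
endloop
endfacet
facet normal -0.640 -0.717 0.275
outer loop
vertex -1.205 2.165 -0.448
vertex -1.501 1.77 -2.165
vertex -0.811 1.742 -0.634
endloop
endfacet
facet normal 0.411 -0.018 0.911
outer loop
vertex -1.205 2.165 -0.448
vertex -0.811 1.742 -0.634
vertex -0.605 2.406 -0.714
endloop
endfacet
facet normal -0.410 0.016 -0.912
outer loop
vertex -1.501 1.77 -2.165
vertex -1.295 2.434 -2.246
vertex -0.951 1.847 -2.411
endloop
endfacet
facet normal 0.109 -0.992 -0.067
outer loop
vertex -1.501 1.77 -2.165
vertex -0.951 1.847 -2.411
vertex -0.811 1.742 -0.634
endloop
endfacet
facet normal 0.109 -0.992 -0.067
outer loop
vertex -0.811 1.742 -0.634
vertex -0.951 1.847 -2.411
vertex -0.261 1.819 -0.88
endloop
endfacet
facet normal 0.410 -0.017 0.912
outer loop
vertex -0.811 1.742 -0.634
vertex -0.261 1.819 -0.88
vertex -0.605 2.406 -0.714
endloop
endfacet
facet normal -0.410 0.016 -0.912
outer loop
vertex -0.951 1.847 -2.411
vertex -1.295 2.434 -2.246
vertex -0.66 2.366 -2.533
endloop
endfacet
facet normal 0.776 -0.519 -0.359
outer loop
vertex -0.951 1.847 -2.411
vertex -0.66 2.366 -2.533
vertex -0.261 1.819 -0.88
endloop
endfacet
facet normal 0.776 -0.519 -0.359
outer loop
vertex -0.261 1.819 -0.88
vertex -0.66 2.366 -2.533
vertex 0.03 2.339 -1.002
endloop
endfacet
facet normal 0.412 -0.017 0.911
outer loop
vertex -0.261 1.819 -0.88
vertex 0.03 2.339 -1.002
vertex -0.605 2.406 -0.714
endloop
endfacet

endsolid


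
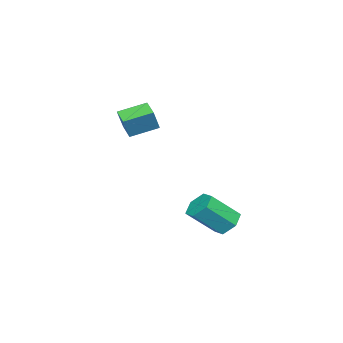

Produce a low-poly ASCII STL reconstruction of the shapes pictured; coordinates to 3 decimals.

solid 
facet normal -0.461 0.570 -0.680
outer loop
vertex 2.835 3.766 -1.218
vertex 2.107 3.743 -0.744
vertex 2.691 4.373 -0.612
endloop
endfacet
facet normal 0.872 0.434 -0.228
outer loop
vertex 2.835 3.766 -1.218
vertex 2.691 4.373 -0.612
vertex 3.762 2.621 0.149
endloop
endfacet
facet normal 0.872 0.434 -0.228
outer loop
vertex 3.762 2.621 0.149
vertex 2.691 4.373 -0.612
vertex 3.618 3.228 0.755
endloop
endfacet
facet normal 0.462 -0.569 0.680
outer loop
vertex 3.762 2.621 0.149
vertex 3.618 3.228 0.755
vertex 3.033 2.597 0.624
endloop
endfacet
facet normal -0.461 0.570 -0.680
outer loop
vertex 2.691 4.373 -0.612
vertex 2.107 3.743 -0.744
vertex 1.963 4.35 -0.137
endloop
endfacet
facet normal 0.293 0.821 0.489
outer loop
vertex 2.691 4.373 -0.612
vertex 1.963 4.35 -0.137
vertex 3.618 3.228 0.755
endloop
endfacet
facet normal 0.293 0.821 0.490
outer loop
vertex 3.618 3.228 0.755
vertex 1.963 4.35 -0.137
vertex 2.89 3.204 1.23
endloop
endfacet
facet normal 0.462 -0.570 0.680
outer loop
vertex 3.618 3.228 0.755
vertex 2.89 3.204 1.23
vertex 3.033 2.597 0.624
endloop
endfacet
facet normal -0.462 0.570 -0.680
outer loop
vertex 1.963 4.35 -0.137
vertex 2.107 3.743 -0.744
vertex 1.378 3.719 -0.269
endloop
endfacet
facet normal -0.579 0.387 0.717
outer loop
vertex 1.963 4.35 -0.137
vertex 1.378 3.719 -0.269
vertex 2.89 3.204 1.23
endloop
endfacet
facet normal -0.579 0.387 0.717
outer loop
vertex 2.89 3.204 1.23
vertex 1.378 3.719 -0.269
vertex 2.305 2.574 1.098
endloop
endfacet
facet normal 0.461 -0.570 0.680
outer loop
vertex 2.89 3.204 1.23
vertex 2.305 2.574 1.098
vertex 3.033 2.597 0.624
endloop
endfacet
facet normal -0.462 0.569 -0.680
outer loop
vertex 1.378 3.719 -0.269
vertex 2.107 3.743 -0.744
vertex 1.522 3.112 -0.875
endloop
endfacet
facet normal -0.872 -0.434 0.228
outer loop
vertex 1.378 3.719 -0.269
vertex 1.522 3.112 -0.875
vertex 2.305 2.574 1.098
endloop
endfacet
facet normal -0.872 -0.434 0.228
outer loop
vertex 2.305 2.574 1.098
vertex 1.522 3.112 -0.875
vertex 2.449 1.967 0.492
endloop
endfacet
facet normal 0.461 -0.570 0.680
outer loop
vertex 2.305 2.574 1.098
vertex 2.449 1.967 0.492
vertex 3.033 2.597 0.624
endloop
endfacet
facet normal -0.462 0.570 -0.680
outer loop
vertex 1.522 3.112 -0.875
vertex 2.107 3.743 -0.744
vertex 2.25 3.136 -1.35
endloop
endfacet
facet normal -0.292 -0.821 -0.490
outer loop
vertex 1.522 3.112 -0.875
vertex 2.25 3.136 -1.35
vertex 2.449 1.967 0.492
endloop
endfacet
facet normal -0.293 -0.821 -0.489
outer loop
vertex 2.449 1.967 0.492
vertex 2.25 3.136 -1.35
vertex 3.177 1.99 0.017
endloop
endfacet
facet normal 0.461 -0.570 0.680
outer loop
vertex 2.449 1.967 0.492
vertex 3.177 1.99 0.017
vertex 3.033 2.597 0.624
endloop
endfacet
facet normal -0.461 0.570 -0.680
outer loop
vertex 2.25 3.136 -1.35
vertex 2.107 3.743 -0.744
vertex 2.835 3.766 -1.218
endloop
endfacet
facet normal 0.579 -0.387 -0.717
outer loop
vertex 2.25 3.136 -1.35
vertex 2.835 3.766 -1.218
vertex 3.177 1.99 0.017
endloop
endfacet
facet normal 0.579 -0.387 -0.717
outer loop
vertex 3.177 1.99 0.017
vertex 2.835 3.766 -1.218
vertex 3.762 2.621 0.149
endloop
endfacet
facet normal 0.462 -0.570 0.680
outer loop
vertex 3.177 1.99 0.017
vertex 3.762 2.621 0.149
vertex 3.033 2.597 0.624
endloop
endfacet
facet normal -0.529 0.785 0.321
outer loop
vertex -3.051 -2.602 4.927
vertex -2.283 -1.922 4.53
vertex -3.735 -2.554 3.683
endloop
endfacet
facet normal -0.699 -0.618 0.360
outer loop
vertex -2.857 -3.858 3.15
vertex -3.051 -2.602 4.927
vertex -3.735 -2.554 3.683
endloop
endfacet
facet normal -0.529 0.785 0.321
outer loop
vertex -3.735 -2.554 3.683
vertex -2.283 -1.922 4.53
vertex -2.967 -1.874 3.286
endloop
endfacet
facet normal -0.482 0.033 -0.876
outer loop
vertex -2.967 -1.874 3.286
vertex -2.857 -3.858 3.15
vertex -3.735 -2.554 3.683
endloop
endfacet
facet normal 0.482 -0.033 0.876
outer loop
vertex -3.051 -2.602 4.927
vertex -1.405 -3.226 3.997
vertex -2.283 -1.922 4.53
endloop
endfacet
facet normal -0.699 -0.618 0.360
outer loop
vertex -2.173 -3.906 4.394
vertex -3.051 -2.602 4.927
vertex -2.857 -3.858 3.15
endloop
endfacet
facet normal 0.482 -0.033 0.876
outer loop
vertex -2.173 -3.906 4.394
vertex -1.405 -3.226 3.997
vertex -3.051 -2.602 4.927
endloop
endfacet
facet normal 0.699 0.618 -0.360
outer loop
vertex -2.283 -1.922 4.53
vertex -1.405 -3.226 3.997
vertex -2.967 -1.874 3.286
endloop
endfacet
facet normal -0.482 0.033 -0.876
outer loop
vertex -2.089 -3.178 2.753
vertex -2.857 -3.858 3.15
vertex -2.967 -1.874 3.286
endloop
endfacet
facet normal 0.699 0.618 -0.360
outer loop
vertex -2.967 -1.874 3.286
vertex -1.405 -3.226 3.997
vertex -2.089 -3.178 2.753
endloop
endfacet
facet normal 0.529 -0.785 -0.321
outer loop
vertex -2.089 -3.178 2.753
vertex -2.173 -3.906 4.394
vertex -2.857 -3.858 3.15
endloop
endfacet
facet normal 0.529 -0.785 -0.321
outer loop
vertex -1.405 -3.226 3.997
vertex -2.173 -3.906 4.394
vertex -2.089 -3.178 2.753
endloop
endfacet

endsolid


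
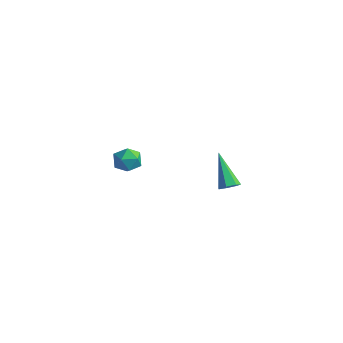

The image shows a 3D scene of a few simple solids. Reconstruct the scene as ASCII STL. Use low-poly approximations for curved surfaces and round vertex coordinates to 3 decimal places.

solid 
facet normal 0.612 -0.341 -0.714
outer loop
vertex 3.831 -3.61 -0.806
vertex 3.46 -4.026 -0.925
vertex 3.491 -3.502 -1.149
endloop
endfacet
facet normal 0.230 0.970 0.077
outer loop
vertex 3.831 -3.61 -0.806
vertex 3.491 -3.502 -1.149
vertex 2.22 -3.334 0.525
endloop
endfacet
facet normal 0.612 -0.341 -0.714
outer loop
vertex 3.491 -3.502 -1.149
vertex 3.46 -4.026 -0.925
vertex 3.128 -3.789 -1.323
endloop
endfacet
facet normal -0.436 0.801 -0.411
outer loop
vertex 3.491 -3.502 -1.149
vertex 3.128 -3.789 -1.323
vertex 2.22 -3.334 0.525
endloop
endfacet
facet normal 0.611 -0.342 -0.714
outer loop
vertex 3.128 -3.789 -1.323
vertex 3.46 -4.026 -0.925
vertex 3.015 -4.254 -1.197
endloop
endfacet
facet normal -0.885 0.091 -0.457
outer loop
vertex 3.128 -3.789 -1.323
vertex 3.015 -4.254 -1.197
vertex 2.22 -3.334 0.525
endloop
endfacet
facet normal 0.611 -0.340 -0.715
outer loop
vertex 3.015 -4.254 -1.197
vertex 3.46 -4.026 -0.925
vertex 3.238 -4.547 -0.867
endloop
endfacet
facet normal -0.781 -0.624 -0.027
outer loop
vertex 3.015 -4.254 -1.197
vertex 3.238 -4.547 -0.867
vertex 2.22 -3.334 0.525
endloop
endfacet
facet normal 0.612 -0.340 -0.714
outer loop
vertex 3.238 -4.547 -0.867
vertex 3.46 -4.026 -0.925
vertex 3.628 -4.448 -0.58
endloop
endfacet
facet normal -0.203 -0.807 0.555
outer loop
vertex 3.238 -4.547 -0.867
vertex 3.628 -4.448 -0.58
vertex 2.22 -3.334 0.525
endloop
endfacet
facet normal 0.612 -0.340 -0.714
outer loop
vertex 3.628 -4.448 -0.58
vertex 3.46 -4.026 -0.925
vertex 3.892 -4.03 -0.553
endloop
endfacet
facet normal 0.417 -0.318 0.852
outer loop
vertex 3.628 -4.448 -0.58
vertex 3.892 -4.03 -0.553
vertex 2.22 -3.334 0.525
endloop
endfacet
facet normal 0.612 -0.341 -0.714
outer loop
vertex 3.892 -4.03 -0.553
vertex 3.46 -4.026 -0.925
vertex 3.831 -3.61 -0.806
endloop
endfacet
facet normal 0.608 0.473 0.638
outer loop
vertex 3.892 -4.03 -0.553
vertex 3.831 -3.61 -0.806
vertex 2.22 -3.334 0.525
endloop
endfacet
facet normal 0.442 0.439 0.783
outer loop
vertex -3.344 -2.756 -2.534
vertex -3.621 -3.362 -2.038
vertex -2.883 -3.436 -2.413
endloop
endfacet
facet normal 0.799 0.574 0.180
outer loop
vertex -3.344 -2.756 -2.534
vertex -2.883 -3.436 -2.413
vertex -2.947 -3.108 -3.173
endloop
endfacet
facet normal 0.352 0.895 -0.274
outer loop
vertex -3.344 -2.756 -2.534
vertex -2.947 -3.108 -3.173
vertex -3.725 -2.831 -3.269
endloop
endfacet
facet normal -0.281 0.959 0.048
outer loop
vertex -3.344 -2.756 -2.534
vertex -3.725 -2.831 -3.269
vertex -4.141 -2.988 -2.567
endloop
endfacet
facet normal -0.226 0.677 0.701
outer loop
vertex -3.344 -2.756 -2.534
vertex -4.141 -2.988 -2.567
vertex -3.621 -3.362 -2.038
endloop
endfacet
facet normal 0.993 -0.051 -0.106
outer loop
vertex -2.947 -3.108 -3.173
vertex -2.883 -3.436 -2.413
vertex -2.979 -3.932 -3.073
endloop
endfacet
facet normal 0.415 -0.269 0.869
outer loop
vertex -2.883 -3.436 -2.413
vertex -3.621 -3.362 -2.038
vertex -3.395 -4.089 -2.371
endloop
endfacet
facet normal -0.666 0.115 0.737
outer loop
vertex -3.621 -3.362 -2.038
vertex -4.141 -2.988 -2.567
vertex -4.173 -3.812 -2.467
endloop
endfacet
facet normal -0.755 0.572 -0.320
outer loop
vertex -4.141 -2.988 -2.567
vertex -3.725 -2.831 -3.269
vertex -4.237 -3.484 -3.227
endloop
endfacet
facet normal 0.271 0.469 -0.841
outer loop
vertex -3.725 -2.831 -3.269
vertex -2.947 -3.108 -3.173
vertex -3.499 -3.558 -3.602
endloop
endfacet
facet normal 0.281 -0.959 -0.048
outer loop
vertex -3.776 -4.164 -3.106
vertex -2.979 -3.932 -3.073
vertex -3.395 -4.089 -2.371
endloop
endfacet
facet normal -0.352 -0.895 0.274
outer loop
vertex -3.776 -4.164 -3.106
vertex -3.395 -4.089 -2.371
vertex -4.173 -3.812 -2.467
endloop
endfacet
facet normal -0.799 -0.574 -0.180
outer loop
vertex -3.776 -4.164 -3.106
vertex -4.173 -3.812 -2.467
vertex -4.237 -3.484 -3.227
endloop
endfacet
facet normal -0.442 -0.439 -0.783
outer loop
vertex -3.776 -4.164 -3.106
vertex -4.237 -3.484 -3.227
vertex -3.499 -3.558 -3.602
endloop
endfacet
facet normal 0.226 -0.677 -0.701
outer loop
vertex -3.776 -4.164 -3.106
vertex -3.499 -3.558 -3.602
vertex -2.979 -3.932 -3.073
endloop
endfacet
facet normal 0.755 -0.572 0.320
outer loop
vertex -3.395 -4.089 -2.371
vertex -2.979 -3.932 -3.073
vertex -2.883 -3.436 -2.413
endloop
endfacet
facet normal -0.271 -0.469 0.841
outer loop
vertex -4.173 -3.812 -2.467
vertex -3.395 -4.089 -2.371
vertex -3.621 -3.362 -2.038
endloop
endfacet
facet normal -0.993 0.051 0.106
outer loop
vertex -4.237 -3.484 -3.227
vertex -4.173 -3.812 -2.467
vertex -4.141 -2.988 -2.567
endloop
endfacet
facet normal -0.415 0.269 -0.869
outer loop
vertex -3.499 -3.558 -3.602
vertex -4.237 -3.484 -3.227
vertex -3.725 -2.831 -3.269
endloop
endfacet
facet normal 0.666 -0.115 -0.737
outer loop
vertex -2.979 -3.932 -3.073
vertex -3.499 -3.558 -3.602
vertex -2.947 -3.108 -3.173
endloop
endfacet

endsolid


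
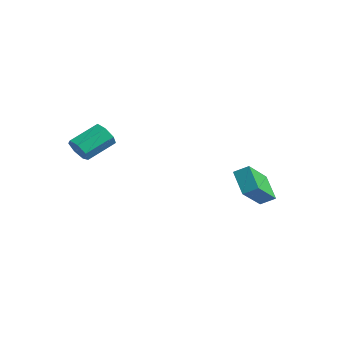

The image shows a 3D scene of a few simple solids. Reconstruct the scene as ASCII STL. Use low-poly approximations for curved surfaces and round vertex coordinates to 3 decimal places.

solid 
facet normal 0.017 -0.894 -0.448
outer loop
vertex -3.234 -3.057 -2.208
vertex -3.725 -3.318 -1.706
vertex -3.862 -2.99 -2.366
endloop
endfacet
facet normal 0.263 0.437 -0.860
outer loop
vertex -3.234 -3.057 -2.208
vertex -3.862 -2.99 -2.366
vertex -3.263 -1.52 -1.437
endloop
endfacet
facet normal 0.262 0.437 -0.860
outer loop
vertex -3.263 -1.52 -1.437
vertex -3.862 -2.99 -2.366
vertex -3.891 -1.453 -1.594
endloop
endfacet
facet normal -0.017 0.893 0.449
outer loop
vertex -3.263 -1.52 -1.437
vertex -3.891 -1.453 -1.594
vertex -3.755 -1.782 -0.934
endloop
endfacet
facet normal 0.017 -0.894 -0.448
outer loop
vertex -3.862 -2.99 -2.366
vertex -3.725 -3.318 -1.706
vertex -4.387 -3.17 -2.027
endloop
endfacet
facet normal -0.590 0.353 -0.726
outer loop
vertex -3.862 -2.99 -2.366
vertex -4.387 -3.17 -2.027
vertex -3.891 -1.453 -1.594
endloop
endfacet
facet normal -0.590 0.353 -0.726
outer loop
vertex -3.891 -1.453 -1.594
vertex -4.387 -3.17 -2.027
vertex -4.416 -1.633 -1.255
endloop
endfacet
facet normal -0.017 0.893 0.449
outer loop
vertex -3.891 -1.453 -1.594
vertex -4.416 -1.633 -1.255
vertex -3.755 -1.782 -0.934
endloop
endfacet
facet normal 0.018 -0.894 -0.448
outer loop
vertex -4.387 -3.17 -2.027
vertex -3.725 -3.318 -1.706
vertex -4.414 -3.462 -1.446
endloop
endfacet
facet normal -0.999 0.004 -0.045
outer loop
vertex -4.387 -3.17 -2.027
vertex -4.414 -3.462 -1.446
vertex -4.416 -1.633 -1.255
endloop
endfacet
facet normal -0.999 0.004 -0.045
outer loop
vertex -4.416 -1.633 -1.255
vertex -4.414 -3.462 -1.446
vertex -4.443 -1.925 -0.674
endloop
endfacet
facet normal -0.016 0.894 0.448
outer loop
vertex -4.416 -1.633 -1.255
vertex -4.443 -1.925 -0.674
vertex -3.755 -1.782 -0.934
endloop
endfacet
facet normal 0.017 -0.893 -0.449
outer loop
vertex -4.414 -3.462 -1.446
vertex -3.725 -3.318 -1.706
vertex -3.923 -3.646 -1.061
endloop
endfacet
facet normal -0.656 -0.349 0.670
outer loop
vertex -4.414 -3.462 -1.446
vertex -3.923 -3.646 -1.061
vertex -4.443 -1.925 -0.674
endloop
endfacet
facet normal -0.656 -0.349 0.670
outer loop
vertex -4.443 -1.925 -0.674
vertex -3.923 -3.646 -1.061
vertex -3.952 -2.109 -0.289
endloop
endfacet
facet normal -0.016 0.894 0.448
outer loop
vertex -4.443 -1.925 -0.674
vertex -3.952 -2.109 -0.289
vertex -3.755 -1.782 -0.934
endloop
endfacet
facet normal 0.018 -0.893 -0.449
outer loop
vertex -3.923 -3.646 -1.061
vertex -3.725 -3.318 -1.706
vertex -3.283 -3.583 -1.161
endloop
endfacet
facet normal 0.181 -0.439 0.880
outer loop
vertex -3.923 -3.646 -1.061
vertex -3.283 -3.583 -1.161
vertex -3.952 -2.109 -0.289
endloop
endfacet
facet normal 0.182 -0.438 0.880
outer loop
vertex -3.952 -2.109 -0.289
vertex -3.283 -3.583 -1.161
vertex -3.312 -2.046 -0.39
endloop
endfacet
facet normal -0.017 0.894 0.448
outer loop
vertex -3.952 -2.109 -0.289
vertex -3.312 -2.046 -0.39
vertex -3.755 -1.782 -0.934
endloop
endfacet
facet normal 0.017 -0.894 -0.448
outer loop
vertex -3.283 -3.583 -1.161
vertex -3.725 -3.318 -1.706
vertex -2.976 -3.321 -1.672
endloop
endfacet
facet normal 0.882 -0.198 0.428
outer loop
vertex -3.283 -3.583 -1.161
vertex -2.976 -3.321 -1.672
vertex -3.312 -2.046 -0.39
endloop
endfacet
facet normal 0.881 -0.199 0.429
outer loop
vertex -3.312 -2.046 -0.39
vertex -2.976 -3.321 -1.672
vertex -3.005 -1.784 -0.9
endloop
endfacet
facet normal -0.018 0.894 0.448
outer loop
vertex -3.312 -2.046 -0.39
vertex -3.005 -1.784 -0.9
vertex -3.755 -1.782 -0.934
endloop
endfacet
facet normal 0.017 -0.894 -0.448
outer loop
vertex -2.976 -3.321 -1.672
vertex -3.725 -3.318 -1.706
vertex -3.234 -3.057 -2.208
endloop
endfacet
facet normal 0.918 0.192 -0.347
outer loop
vertex -2.976 -3.321 -1.672
vertex -3.234 -3.057 -2.208
vertex -3.005 -1.784 -0.9
endloop
endfacet
facet normal 0.918 0.191 -0.347
outer loop
vertex -3.005 -1.784 -0.9
vertex -3.234 -3.057 -2.208
vertex -3.263 -1.52 -1.437
endloop
endfacet
facet normal -0.018 0.894 0.448
outer loop
vertex -3.005 -1.784 -0.9
vertex -3.263 -1.52 -1.437
vertex -3.755 -1.782 -0.934
endloop
endfacet
facet normal -0.539 -0.684 -0.492
outer loop
vertex 2.435 1.941 -3.512
vertex 1.252 2.201 -2.577
vertex 1.73 3.438 -4.821
endloop
endfacet
facet normal 0.773 -0.170 -0.611
outer loop
vertex 2.188 4.019 -4.403
vertex 2.435 1.941 -3.512
vertex 1.73 3.438 -4.821
endloop
endfacet
facet normal -0.539 -0.684 -0.492
outer loop
vertex 1.73 3.438 -4.821
vertex 1.252 2.201 -2.577
vertex 0.547 3.698 -3.886
endloop
endfacet
facet normal -0.334 0.710 -0.620
outer loop
vertex 0.547 3.698 -3.886
vertex 2.188 4.019 -4.403
vertex 1.73 3.438 -4.821
endloop
endfacet
facet normal 0.334 -0.710 0.620
outer loop
vertex 2.435 1.941 -3.512
vertex 1.71 2.782 -2.159
vertex 1.252 2.201 -2.577
endloop
endfacet
facet normal 0.773 -0.170 -0.611
outer loop
vertex 2.893 2.522 -3.094
vertex 2.435 1.941 -3.512
vertex 2.188 4.019 -4.403
endloop
endfacet
facet normal 0.334 -0.710 0.620
outer loop
vertex 2.893 2.522 -3.094
vertex 1.71 2.782 -2.159
vertex 2.435 1.941 -3.512
endloop
endfacet
facet normal -0.773 0.170 0.611
outer loop
vertex 1.252 2.201 -2.577
vertex 1.71 2.782 -2.159
vertex 0.547 3.698 -3.886
endloop
endfacet
facet normal -0.334 0.710 -0.620
outer loop
vertex 1.005 4.279 -3.468
vertex 2.188 4.019 -4.403
vertex 0.547 3.698 -3.886
endloop
endfacet
facet normal -0.773 0.170 0.611
outer loop
vertex 0.547 3.698 -3.886
vertex 1.71 2.782 -2.159
vertex 1.005 4.279 -3.468
endloop
endfacet
facet normal 0.539 0.684 0.492
outer loop
vertex 1.005 4.279 -3.468
vertex 2.893 2.522 -3.094
vertex 2.188 4.019 -4.403
endloop
endfacet
facet normal 0.539 0.684 0.492
outer loop
vertex 1.71 2.782 -2.159
vertex 2.893 2.522 -3.094
vertex 1.005 4.279 -3.468
endloop
endfacet

endsolid


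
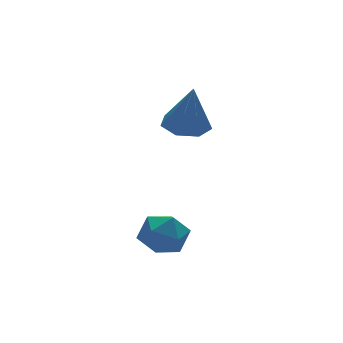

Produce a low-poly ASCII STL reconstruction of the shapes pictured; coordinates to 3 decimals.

solid 
facet normal -0.037 0.209 -0.977
outer loop
vertex 1.901 4.272 0.216
vertex 0.993 4.029 0.198
vertex 1.37 4.874 0.365
endloop
endfacet
facet normal 0.712 0.509 0.483
outer loop
vertex 1.901 4.272 0.216
vertex 1.37 4.874 0.365
vertex 1.067 3.611 2.142
endloop
endfacet
facet normal -0.037 0.209 -0.977
outer loop
vertex 1.37 4.874 0.365
vertex 0.993 4.029 0.198
vertex 0.556 4.839 0.388
endloop
endfacet
facet normal -0.019 0.816 0.577
outer loop
vertex 1.37 4.874 0.365
vertex 0.556 4.839 0.388
vertex 1.067 3.611 2.142
endloop
endfacet
facet normal -0.037 0.209 -0.977
outer loop
vertex 0.556 4.839 0.388
vertex 0.993 4.029 0.198
vertex 0.07 4.194 0.268
endloop
endfacet
facet normal -0.724 0.448 0.525
outer loop
vertex 0.556 4.839 0.388
vertex 0.07 4.194 0.268
vertex 1.067 3.611 2.142
endloop
endfacet
facet normal -0.037 0.210 -0.977
outer loop
vertex 0.07 4.194 0.268
vertex 0.993 4.029 0.198
vertex 0.28 3.425 0.095
endloop
endfacet
facet normal -0.874 -0.321 0.365
outer loop
vertex 0.07 4.194 0.268
vertex 0.28 3.425 0.095
vertex 1.067 3.611 2.142
endloop
endfacet
facet normal -0.037 0.210 -0.977
outer loop
vertex 0.28 3.425 0.095
vertex 0.993 4.029 0.198
vertex 1.027 3.111 -0.001
endloop
endfacet
facet normal -0.354 -0.909 0.219
outer loop
vertex 0.28 3.425 0.095
vertex 1.027 3.111 -0.001
vertex 1.067 3.611 2.142
endloop
endfacet
facet normal -0.037 0.210 -0.977
outer loop
vertex 1.027 3.111 -0.001
vertex 0.993 4.029 0.198
vertex 1.748 3.488 0.053
endloop
endfacet
facet normal 0.443 -0.875 0.196
outer loop
vertex 1.027 3.111 -0.001
vertex 1.748 3.488 0.053
vertex 1.067 3.611 2.142
endloop
endfacet
facet normal -0.037 0.210 -0.977
outer loop
vertex 1.748 3.488 0.053
vertex 0.993 4.029 0.198
vertex 1.901 4.272 0.216
endloop
endfacet
facet normal 0.918 -0.244 0.314
outer loop
vertex 1.748 3.488 0.053
vertex 1.901 4.272 0.216
vertex 1.067 3.611 2.142
endloop
endfacet
facet normal 0.064 0.910 0.409
outer loop
vertex -1.855 1.235 -2.937
vertex -2.091 0.864 -2.075
vertex -1.162 0.918 -2.341
endloop
endfacet
facet normal 0.512 0.847 -0.144
outer loop
vertex -1.855 1.235 -2.937
vertex -1.162 0.918 -2.341
vertex -1.111 0.726 -3.288
endloop
endfacet
facet normal 0.126 0.681 -0.721
outer loop
vertex -1.855 1.235 -2.937
vertex -1.111 0.726 -3.288
vertex -2.008 0.554 -3.607
endloop
endfacet
facet normal -0.560 0.642 -0.524
outer loop
vertex -1.855 1.235 -2.937
vertex -2.008 0.554 -3.607
vertex -2.613 0.639 -2.857
endloop
endfacet
facet normal -0.597 0.783 0.173
outer loop
vertex -1.855 1.235 -2.937
vertex -2.613 0.639 -2.857
vertex -2.091 0.864 -2.075
endloop
endfacet
facet normal 0.953 0.302 -0.010
outer loop
vertex -1.111 0.726 -3.288
vertex -1.162 0.918 -2.341
vertex -0.887 0.041 -2.643
endloop
endfacet
facet normal 0.230 0.405 0.885
outer loop
vertex -1.162 0.918 -2.341
vertex -2.091 0.864 -2.075
vertex -1.492 0.126 -1.893
endloop
endfacet
facet normal -0.841 0.199 0.504
outer loop
vertex -2.091 0.864 -2.075
vertex -2.613 0.639 -2.857
vertex -2.389 -0.046 -2.212
endloop
endfacet
facet normal -0.780 -0.029 -0.626
outer loop
vertex -2.613 0.639 -2.857
vertex -2.008 0.554 -3.607
vertex -2.338 -0.238 -3.159
endloop
endfacet
facet normal 0.329 0.034 -0.944
outer loop
vertex -2.008 0.554 -3.607
vertex -1.111 0.726 -3.288
vertex -1.409 -0.184 -3.425
endloop
endfacet
facet normal 0.560 -0.642 0.524
outer loop
vertex -1.645 -0.555 -2.563
vertex -0.887 0.041 -2.643
vertex -1.492 0.126 -1.893
endloop
endfacet
facet normal -0.126 -0.681 0.721
outer loop
vertex -1.645 -0.555 -2.563
vertex -1.492 0.126 -1.893
vertex -2.389 -0.046 -2.212
endloop
endfacet
facet normal -0.512 -0.847 0.144
outer loop
vertex -1.645 -0.555 -2.563
vertex -2.389 -0.046 -2.212
vertex -2.338 -0.238 -3.159
endloop
endfacet
facet normal -0.064 -0.910 -0.409
outer loop
vertex -1.645 -0.555 -2.563
vertex -2.338 -0.238 -3.159
vertex -1.409 -0.184 -3.425
endloop
endfacet
facet normal 0.597 -0.783 -0.173
outer loop
vertex -1.645 -0.555 -2.563
vertex -1.409 -0.184 -3.425
vertex -0.887 0.041 -2.643
endloop
endfacet
facet normal 0.780 0.029 0.626
outer loop
vertex -1.492 0.126 -1.893
vertex -0.887 0.041 -2.643
vertex -1.162 0.918 -2.341
endloop
endfacet
facet normal -0.329 -0.034 0.944
outer loop
vertex -2.389 -0.046 -2.212
vertex -1.492 0.126 -1.893
vertex -2.091 0.864 -2.075
endloop
endfacet
facet normal -0.953 -0.302 0.010
outer loop
vertex -2.338 -0.238 -3.159
vertex -2.389 -0.046 -2.212
vertex -2.613 0.639 -2.857
endloop
endfacet
facet normal -0.230 -0.405 -0.885
outer loop
vertex -1.409 -0.184 -3.425
vertex -2.338 -0.238 -3.159
vertex -2.008 0.554 -3.607
endloop
endfacet
facet normal 0.841 -0.199 -0.504
outer loop
vertex -0.887 0.041 -2.643
vertex -1.409 -0.184 -3.425
vertex -1.111 0.726 -3.288
endloop
endfacet

endsolid


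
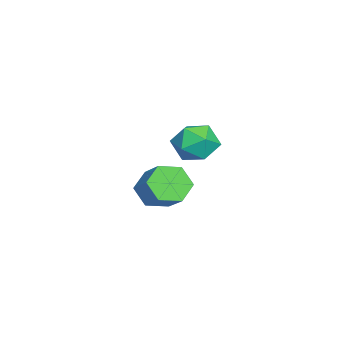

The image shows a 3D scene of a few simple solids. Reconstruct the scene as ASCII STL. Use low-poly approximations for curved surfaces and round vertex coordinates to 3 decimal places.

solid 
facet normal 0.254 0.230 0.939
outer loop
vertex 3.64 -1.174 4.087
vertex 4.218 -2.063 4.148
vertex 4.664 -1.162 3.807
endloop
endfacet
facet normal 0.142 0.819 0.555
outer loop
vertex 3.64 -1.174 4.087
vertex 4.664 -1.162 3.807
vertex 3.948 -0.641 3.222
endloop
endfacet
facet normal -0.525 0.795 0.303
outer loop
vertex 3.64 -1.174 4.087
vertex 3.948 -0.641 3.222
vertex 3.058 -1.22 3.2
endloop
endfacet
facet normal -0.825 0.190 0.532
outer loop
vertex 3.64 -1.174 4.087
vertex 3.058 -1.22 3.2
vertex 3.225 -2.099 3.773
endloop
endfacet
facet normal -0.344 -0.160 0.925
outer loop
vertex 3.64 -1.174 4.087
vertex 3.225 -2.099 3.773
vertex 4.218 -2.063 4.148
endloop
endfacet
facet normal 0.589 0.808 -0.001
outer loop
vertex 3.948 -0.641 3.222
vertex 4.664 -1.162 3.807
vertex 4.715 -1.201 2.747
endloop
endfacet
facet normal 0.770 -0.146 0.621
outer loop
vertex 4.664 -1.162 3.807
vertex 4.218 -2.063 4.148
vertex 4.882 -2.08 3.32
endloop
endfacet
facet normal -0.197 -0.777 0.597
outer loop
vertex 4.218 -2.063 4.148
vertex 3.225 -2.099 3.773
vertex 3.992 -2.659 3.298
endloop
endfacet
facet normal -0.977 -0.211 -0.039
outer loop
vertex 3.225 -2.099 3.773
vertex 3.058 -1.22 3.2
vertex 3.276 -2.138 2.713
endloop
endfacet
facet normal -0.490 0.769 -0.409
outer loop
vertex 3.058 -1.22 3.2
vertex 3.948 -0.641 3.222
vertex 3.722 -1.237 2.372
endloop
endfacet
facet normal 0.825 -0.190 -0.532
outer loop
vertex 4.3 -2.126 2.433
vertex 4.715 -1.201 2.747
vertex 4.882 -2.08 3.32
endloop
endfacet
facet normal 0.525 -0.795 -0.303
outer loop
vertex 4.3 -2.126 2.433
vertex 4.882 -2.08 3.32
vertex 3.992 -2.659 3.298
endloop
endfacet
facet normal -0.142 -0.819 -0.555
outer loop
vertex 4.3 -2.126 2.433
vertex 3.992 -2.659 3.298
vertex 3.276 -2.138 2.713
endloop
endfacet
facet normal -0.254 -0.230 -0.939
outer loop
vertex 4.3 -2.126 2.433
vertex 3.276 -2.138 2.713
vertex 3.722 -1.237 2.372
endloop
endfacet
facet normal 0.344 0.160 -0.925
outer loop
vertex 4.3 -2.126 2.433
vertex 3.722 -1.237 2.372
vertex 4.715 -1.201 2.747
endloop
endfacet
facet normal 0.977 0.211 0.039
outer loop
vertex 4.882 -2.08 3.32
vertex 4.715 -1.201 2.747
vertex 4.664 -1.162 3.807
endloop
endfacet
facet normal 0.490 -0.769 0.409
outer loop
vertex 3.992 -2.659 3.298
vertex 4.882 -2.08 3.32
vertex 4.218 -2.063 4.148
endloop
endfacet
facet normal -0.589 -0.808 0.001
outer loop
vertex 3.276 -2.138 2.713
vertex 3.992 -2.659 3.298
vertex 3.225 -2.099 3.773
endloop
endfacet
facet normal -0.770 0.146 -0.621
outer loop
vertex 3.722 -1.237 2.372
vertex 3.276 -2.138 2.713
vertex 3.058 -1.22 3.2
endloop
endfacet
facet normal 0.197 0.777 -0.597
outer loop
vertex 4.715 -1.201 2.747
vertex 3.722 -1.237 2.372
vertex 3.948 -0.641 3.222
endloop
endfacet
facet normal -0.675 -0.442 -0.591
outer loop
vertex -0.135 -3.307 -2.665
vertex -0.486 -3.865 -1.848
vertex -0.909 -2.928 -2.065
endloop
endfacet
facet normal -0.039 0.821 -0.569
outer loop
vertex -0.135 -3.307 -2.665
vertex -0.909 -2.928 -2.065
vertex 0.978 -2.578 -1.689
endloop
endfacet
facet normal -0.039 0.821 -0.569
outer loop
vertex 0.978 -2.578 -1.689
vertex -0.909 -2.928 -2.065
vertex 0.203 -2.199 -1.089
endloop
endfacet
facet normal 0.674 0.442 0.592
outer loop
vertex 0.978 -2.578 -1.689
vertex 0.203 -2.199 -1.089
vertex 0.626 -3.135 -0.872
endloop
endfacet
facet normal -0.674 -0.441 -0.592
outer loop
vertex -0.909 -2.928 -2.065
vertex -0.486 -3.865 -1.848
vertex -1.261 -3.486 -1.248
endloop
endfacet
facet normal -0.658 0.723 0.210
outer loop
vertex -0.909 -2.928 -2.065
vertex -1.261 -3.486 -1.248
vertex 0.203 -2.199 -1.089
endloop
endfacet
facet normal -0.658 0.723 0.211
outer loop
vertex 0.203 -2.199 -1.089
vertex -1.261 -3.486 -1.248
vertex -0.148 -2.757 -0.272
endloop
endfacet
facet normal 0.674 0.442 0.592
outer loop
vertex 0.203 -2.199 -1.089
vertex -0.148 -2.757 -0.272
vertex 0.626 -3.135 -0.872
endloop
endfacet
facet normal -0.674 -0.442 -0.592
outer loop
vertex -1.261 -3.486 -1.248
vertex -0.486 -3.865 -1.848
vertex -0.838 -4.422 -1.031
endloop
endfacet
facet normal -0.619 -0.099 0.779
outer loop
vertex -1.261 -3.486 -1.248
vertex -0.838 -4.422 -1.031
vertex -0.148 -2.757 -0.272
endloop
endfacet
facet normal -0.619 -0.099 0.779
outer loop
vertex -0.148 -2.757 -0.272
vertex -0.838 -4.422 -1.031
vertex 0.275 -3.693 -0.055
endloop
endfacet
facet normal 0.674 0.442 0.592
outer loop
vertex -0.148 -2.757 -0.272
vertex 0.275 -3.693 -0.055
vertex 0.626 -3.135 -0.872
endloop
endfacet
facet normal -0.674 -0.442 -0.592
outer loop
vertex -0.838 -4.422 -1.031
vertex -0.486 -3.865 -1.848
vertex -0.063 -4.801 -1.631
endloop
endfacet
facet normal 0.039 -0.821 0.569
outer loop
vertex -0.838 -4.422 -1.031
vertex -0.063 -4.801 -1.631
vertex 0.275 -3.693 -0.055
endloop
endfacet
facet normal 0.039 -0.821 0.569
outer loop
vertex 0.275 -3.693 -0.055
vertex -0.063 -4.801 -1.631
vertex 1.049 -4.072 -0.655
endloop
endfacet
facet normal 0.675 0.442 0.591
outer loop
vertex 0.275 -3.693 -0.055
vertex 1.049 -4.072 -0.655
vertex 0.626 -3.135 -0.872
endloop
endfacet
facet normal -0.674 -0.442 -0.592
outer loop
vertex -0.063 -4.801 -1.631
vertex -0.486 -3.865 -1.848
vertex 0.288 -4.243 -2.448
endloop
endfacet
facet normal 0.658 -0.723 -0.211
outer loop
vertex -0.063 -4.801 -1.631
vertex 0.288 -4.243 -2.448
vertex 1.049 -4.072 -0.655
endloop
endfacet
facet normal 0.658 -0.723 -0.210
outer loop
vertex 1.049 -4.072 -0.655
vertex 0.288 -4.243 -2.448
vertex 1.401 -3.514 -1.472
endloop
endfacet
facet normal 0.674 0.441 0.592
outer loop
vertex 1.049 -4.072 -0.655
vertex 1.401 -3.514 -1.472
vertex 0.626 -3.135 -0.872
endloop
endfacet
facet normal -0.674 -0.442 -0.592
outer loop
vertex 0.288 -4.243 -2.448
vertex -0.486 -3.865 -1.848
vertex -0.135 -3.307 -2.665
endloop
endfacet
facet normal 0.619 0.099 -0.779
outer loop
vertex 0.288 -4.243 -2.448
vertex -0.135 -3.307 -2.665
vertex 1.401 -3.514 -1.472
endloop
endfacet
facet normal 0.619 0.099 -0.779
outer loop
vertex 1.401 -3.514 -1.472
vertex -0.135 -3.307 -2.665
vertex 0.978 -2.578 -1.689
endloop
endfacet
facet normal 0.674 0.442 0.592
outer loop
vertex 1.401 -3.514 -1.472
vertex 0.978 -2.578 -1.689
vertex 0.626 -3.135 -0.872
endloop
endfacet

endsolid
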